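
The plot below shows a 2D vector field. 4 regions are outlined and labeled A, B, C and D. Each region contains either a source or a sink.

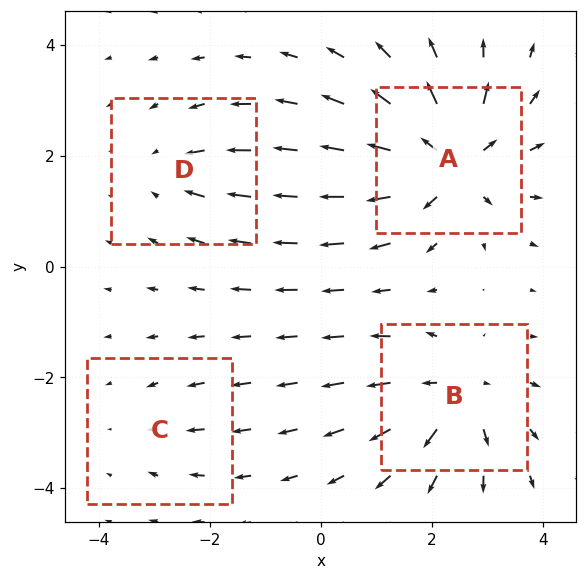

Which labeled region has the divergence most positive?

Divergence at each region's feature centre — A: about +8, B: about +5, C: about -2, D: about -3. Region A is most positive.

A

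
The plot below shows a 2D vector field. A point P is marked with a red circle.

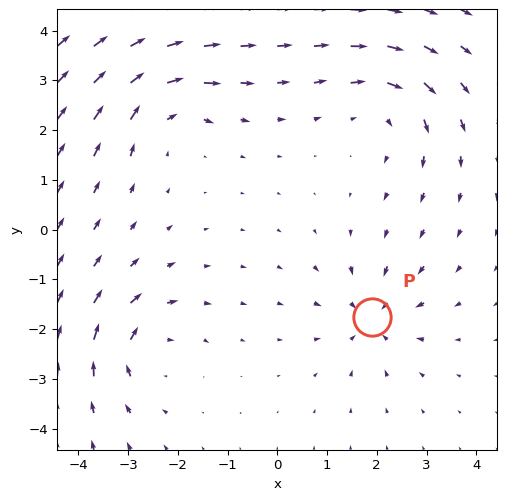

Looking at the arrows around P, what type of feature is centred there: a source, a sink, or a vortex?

At P (1.9, -1.8) the arrows converge inward. Divergence about -4, curl ≈0 — negative divergence with near-zero curl is a sink.

sink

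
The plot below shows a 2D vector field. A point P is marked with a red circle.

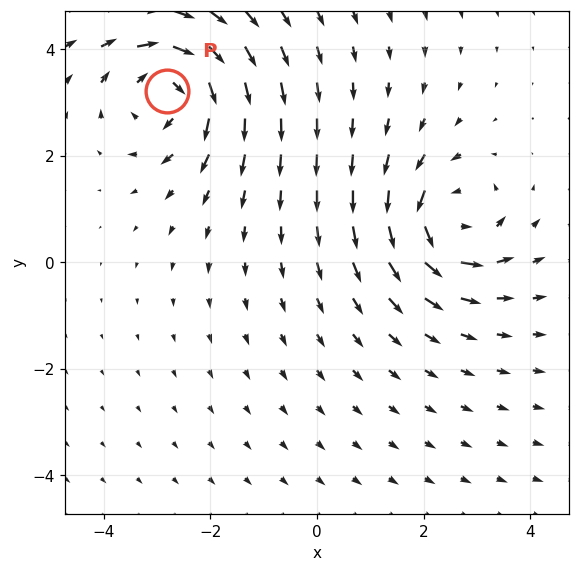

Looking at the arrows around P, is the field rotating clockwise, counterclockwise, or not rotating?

clockwise

Near P at (-2.8, 3.2) the arrows circulate clockwise. The curl (z-component) there is about -5; negative curl means clockwise rotation.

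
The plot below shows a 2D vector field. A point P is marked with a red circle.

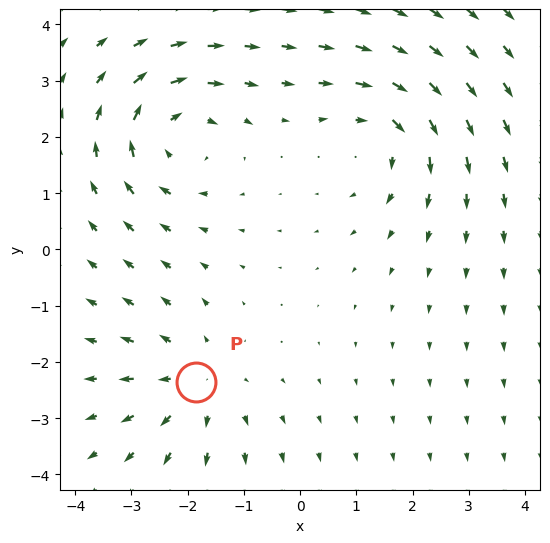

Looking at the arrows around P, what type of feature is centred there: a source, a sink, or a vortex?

At P (-1.8, -2.4) the arrows spread outward. Divergence about +3, curl ≈0 — positive divergence with near-zero curl is a source.

source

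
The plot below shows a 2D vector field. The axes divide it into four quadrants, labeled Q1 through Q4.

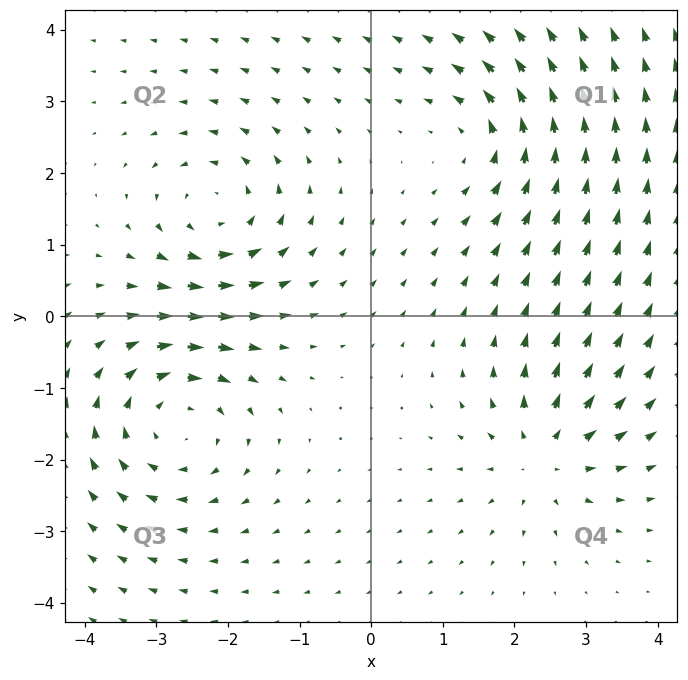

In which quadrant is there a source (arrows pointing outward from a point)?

Q4

The source sits at approximately (2.4, -1.9), which lies in quadrant Q4. The divergence there is about +4, positive as expected for a source.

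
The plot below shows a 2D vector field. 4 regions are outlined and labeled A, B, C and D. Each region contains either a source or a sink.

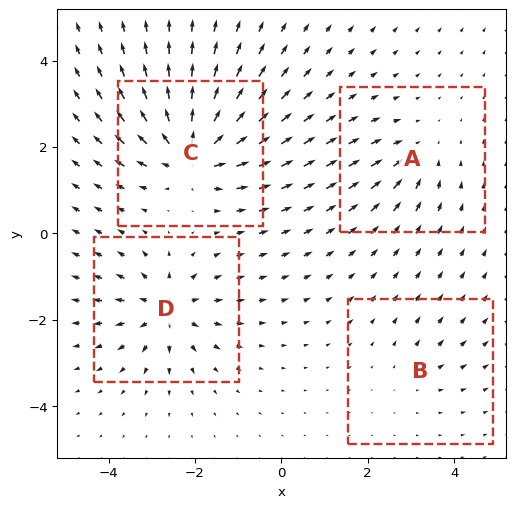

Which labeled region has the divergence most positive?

C

Divergence at each region's feature centre — A: about -4, B: about +2, C: about +9, D: about +7. Region C is most positive.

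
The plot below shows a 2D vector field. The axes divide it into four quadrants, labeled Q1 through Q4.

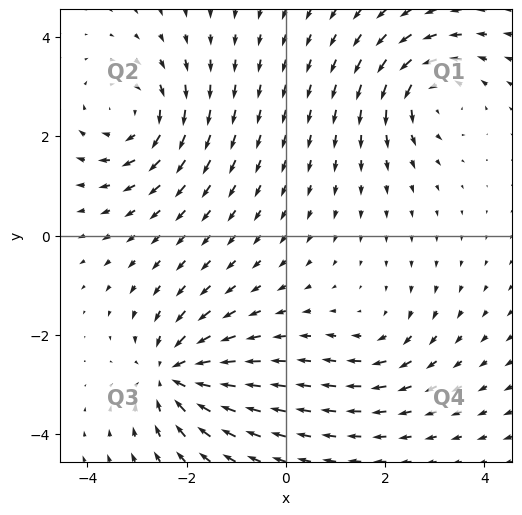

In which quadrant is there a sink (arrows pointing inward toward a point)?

The sink sits at approximately (-2.3, -2.8), which lies in quadrant Q3. The divergence there is about -6, negative as expected for a sink.

Q3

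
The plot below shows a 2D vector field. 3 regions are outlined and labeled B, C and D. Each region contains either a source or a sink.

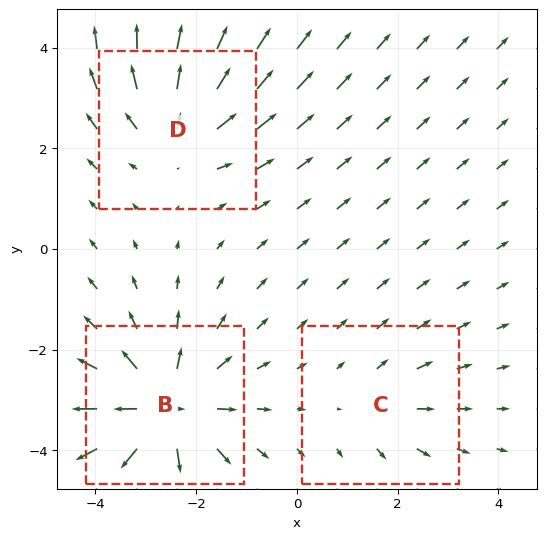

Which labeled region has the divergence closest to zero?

C

Divergence at each region's feature centre — B: about +5, C: about +2, D: about +4. Region C is closest to zero.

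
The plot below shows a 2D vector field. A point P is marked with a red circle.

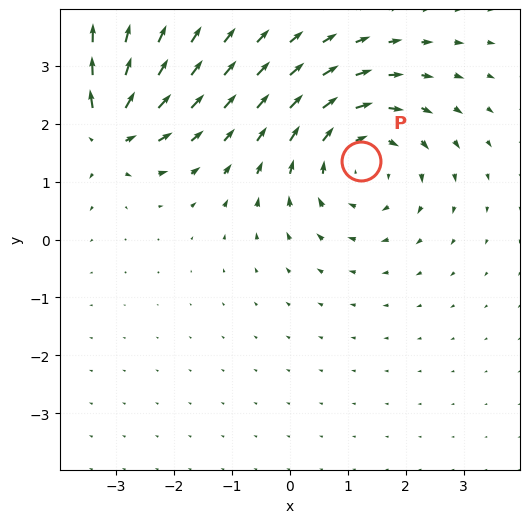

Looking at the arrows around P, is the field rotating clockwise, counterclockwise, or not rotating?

Near P at (1.2, 1.4) the arrows circulate clockwise. The curl (z-component) there is about -3; negative curl means clockwise rotation.

clockwise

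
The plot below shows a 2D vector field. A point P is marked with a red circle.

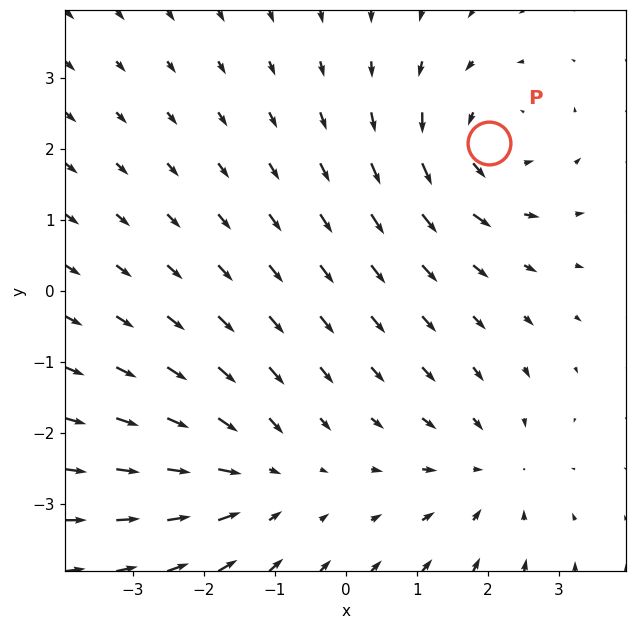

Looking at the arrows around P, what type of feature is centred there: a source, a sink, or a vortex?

At P (2.0, 2.1) the arrows circulate counterclockwise. Divergence ≈0, curl about +5 — near-zero divergence with nonzero curl is a vortex.

vortex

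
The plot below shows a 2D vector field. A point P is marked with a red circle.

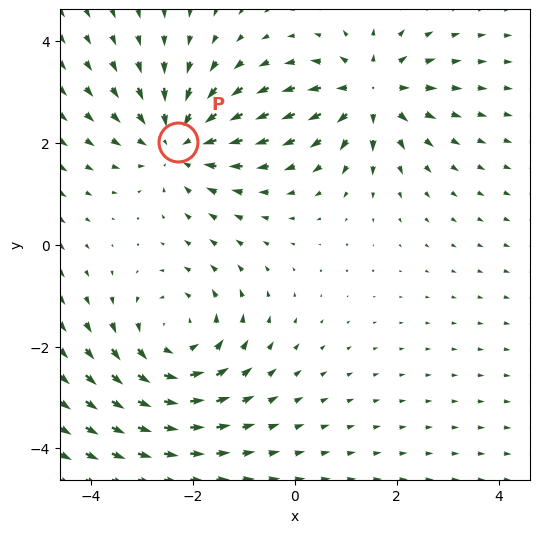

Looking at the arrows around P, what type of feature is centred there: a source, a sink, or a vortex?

At P (-2.3, 2.0) the arrows converge inward. Divergence about -3, curl ≈0 — negative divergence with near-zero curl is a sink.

sink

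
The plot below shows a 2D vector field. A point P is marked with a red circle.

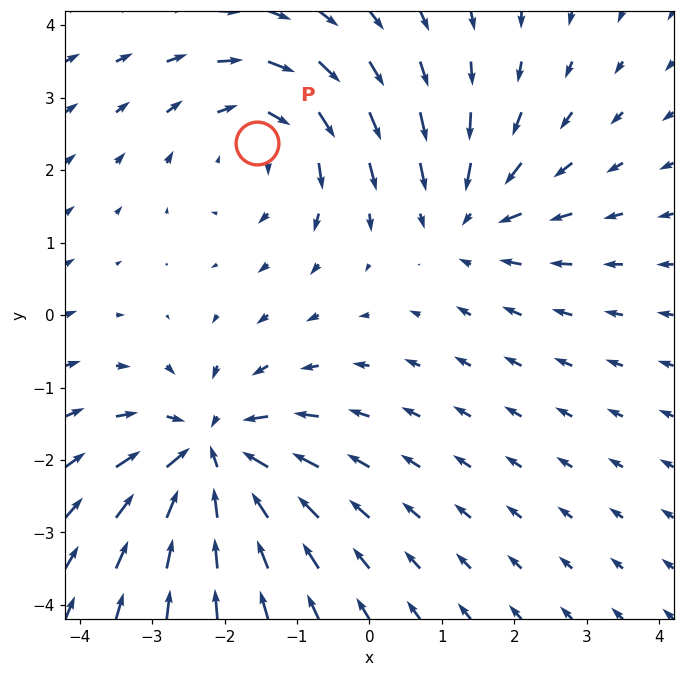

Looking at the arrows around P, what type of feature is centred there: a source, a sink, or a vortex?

vortex

At P (-1.5, 2.4) the arrows circulate clockwise. Divergence ≈0, curl about -3 — near-zero divergence with nonzero curl is a vortex.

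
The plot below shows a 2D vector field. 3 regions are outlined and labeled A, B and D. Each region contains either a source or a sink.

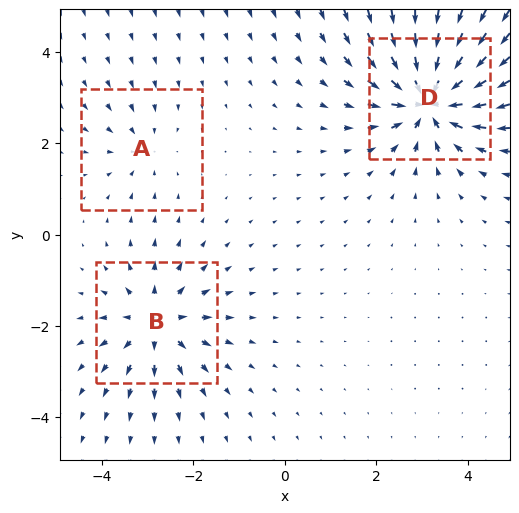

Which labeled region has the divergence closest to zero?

Divergence at each region's feature centre — A: about -2, B: about +4, D: about -6. Region A is closest to zero.

A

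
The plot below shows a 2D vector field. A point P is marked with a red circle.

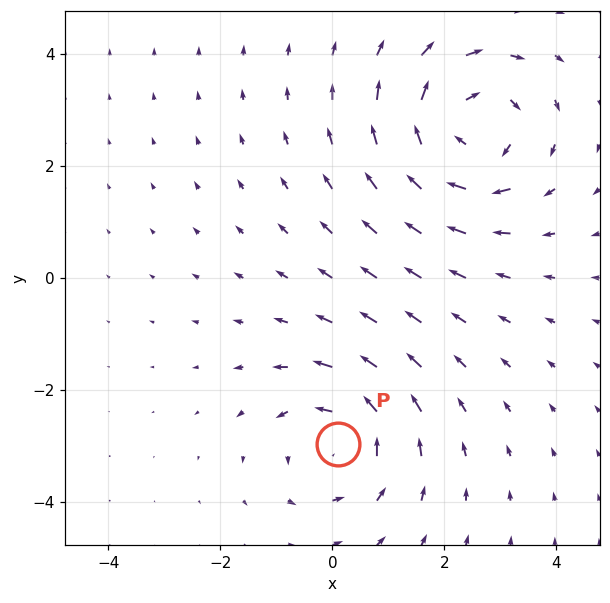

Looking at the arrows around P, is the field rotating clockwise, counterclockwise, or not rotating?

Near P at (0.1, -3.0) the arrows circulate counterclockwise. The curl (z-component) there is about +4; positive curl means counterclockwise rotation.

counterclockwise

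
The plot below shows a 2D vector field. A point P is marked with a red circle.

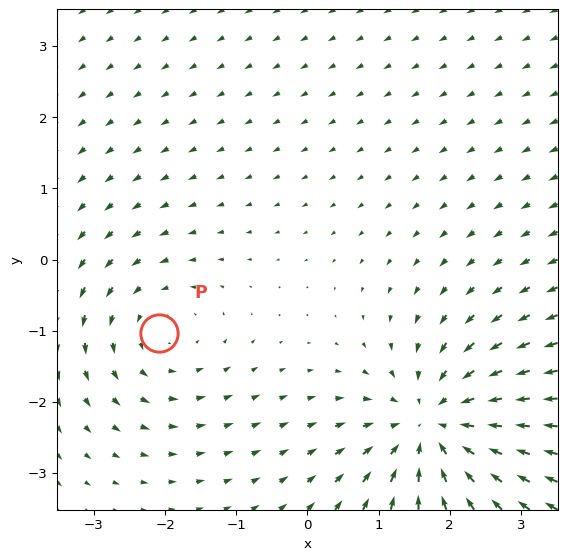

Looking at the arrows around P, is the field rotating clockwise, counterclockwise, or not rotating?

counterclockwise

Near P at (-2.1, -1.0) the arrows circulate counterclockwise. The curl (z-component) there is about +3; positive curl means counterclockwise rotation.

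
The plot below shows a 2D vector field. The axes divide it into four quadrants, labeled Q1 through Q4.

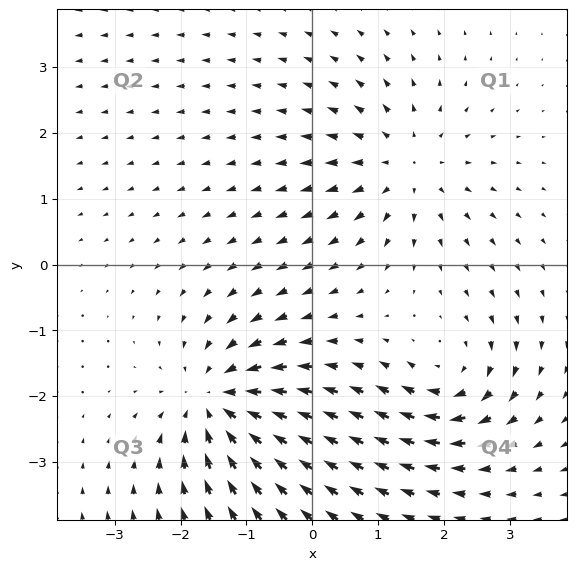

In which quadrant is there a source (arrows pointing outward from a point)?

Q1

The source sits at approximately (1.4, 1.5), which lies in quadrant Q1. The divergence there is about +4, positive as expected for a source.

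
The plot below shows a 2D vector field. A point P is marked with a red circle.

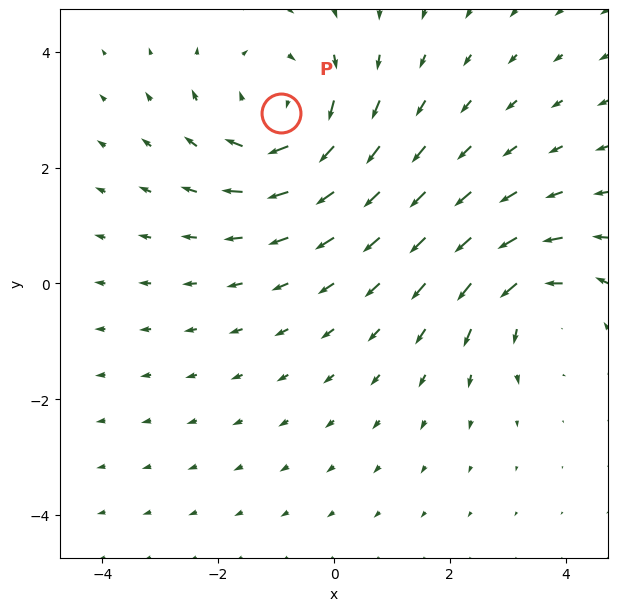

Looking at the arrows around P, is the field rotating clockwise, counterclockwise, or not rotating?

Near P at (-0.9, 2.9) the arrows circulate clockwise. The curl (z-component) there is about -3; negative curl means clockwise rotation.

clockwise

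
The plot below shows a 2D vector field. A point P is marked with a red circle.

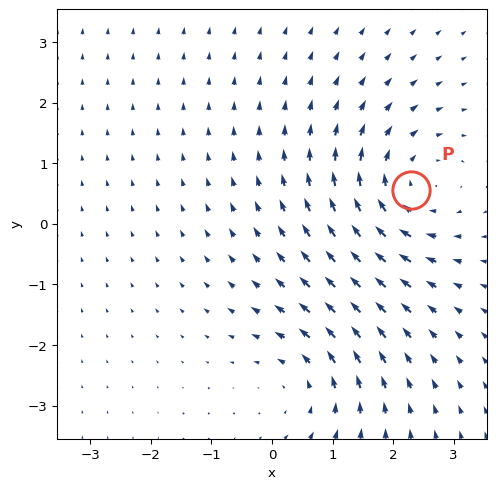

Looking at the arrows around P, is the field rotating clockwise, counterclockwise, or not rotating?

clockwise

Near P at (2.3, 0.6) the arrows circulate clockwise. The curl (z-component) there is about -4; negative curl means clockwise rotation.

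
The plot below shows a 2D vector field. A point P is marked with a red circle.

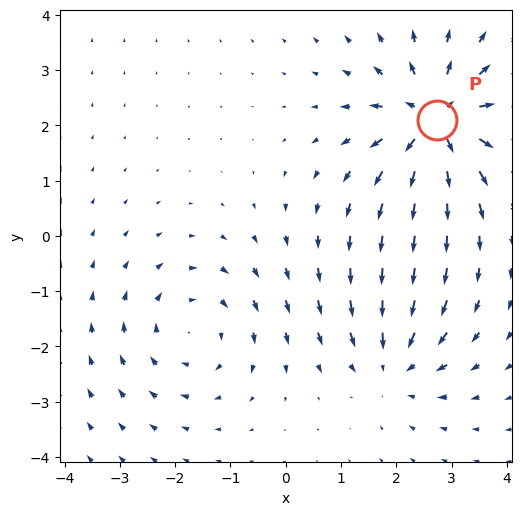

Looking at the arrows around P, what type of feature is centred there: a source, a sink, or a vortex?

At P (2.7, 2.1) the arrows spread outward. Divergence about +6, curl ≈0 — positive divergence with near-zero curl is a source.

source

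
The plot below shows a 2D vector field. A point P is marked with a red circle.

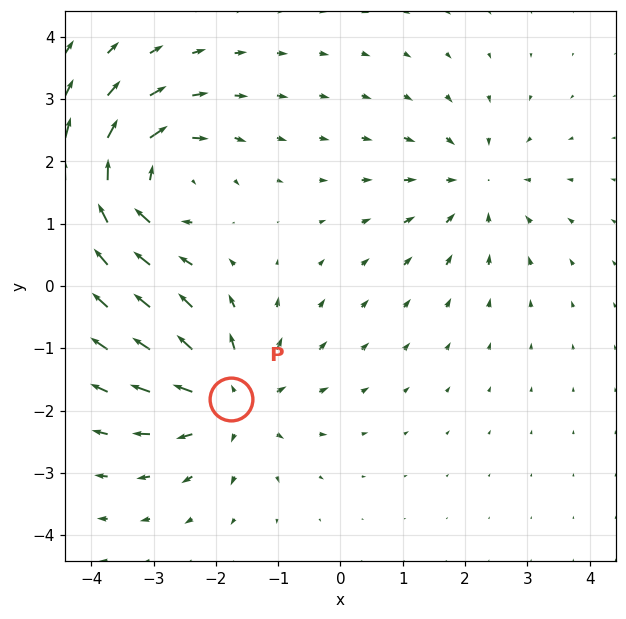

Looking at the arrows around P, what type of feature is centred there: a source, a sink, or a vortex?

source

At P (-1.8, -1.8) the arrows spread outward. Divergence about +5, curl ≈0 — positive divergence with near-zero curl is a source.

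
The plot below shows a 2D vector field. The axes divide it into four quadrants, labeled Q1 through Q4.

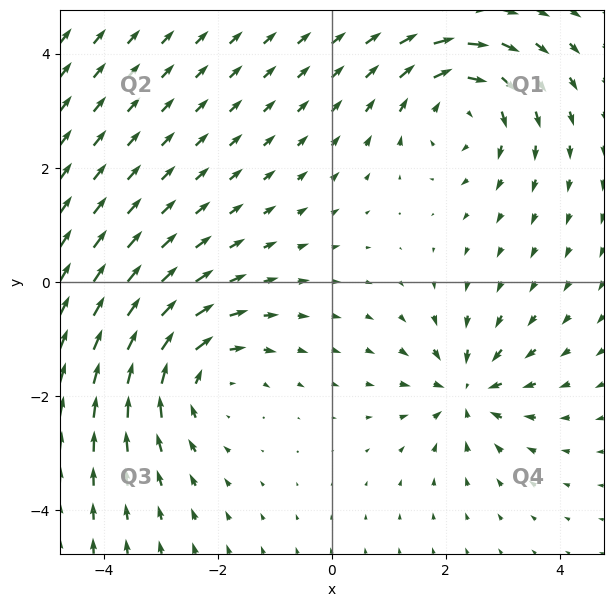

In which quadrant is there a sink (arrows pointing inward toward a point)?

Q4

The sink sits at approximately (2.4, -1.9), which lies in quadrant Q4. The divergence there is about -5, negative as expected for a sink.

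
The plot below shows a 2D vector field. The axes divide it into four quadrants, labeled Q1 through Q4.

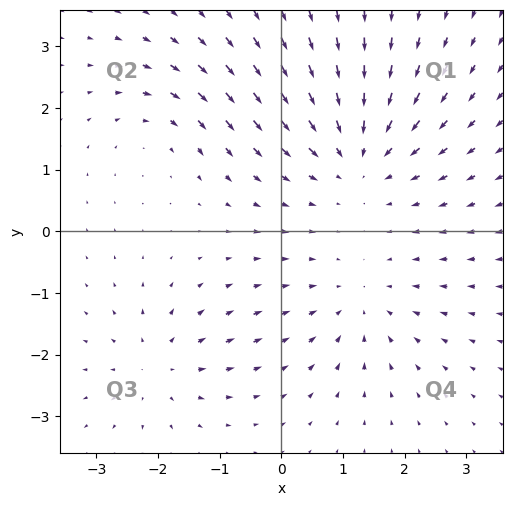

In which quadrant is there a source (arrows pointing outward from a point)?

Q3

The source sits at approximately (-2.0, -2.2), which lies in quadrant Q3. The divergence there is about +4, positive as expected for a source.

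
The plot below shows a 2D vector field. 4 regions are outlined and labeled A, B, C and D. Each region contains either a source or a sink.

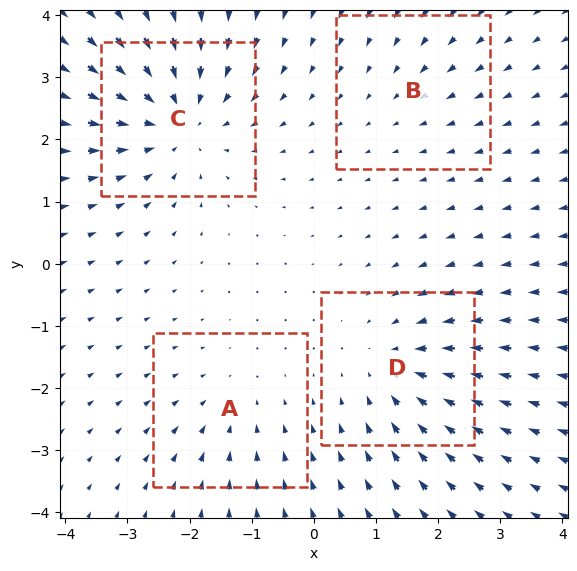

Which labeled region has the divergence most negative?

Divergence at each region's feature centre — A: about -3, B: about -2, C: about -6, D: about -4. Region C is most negative.

C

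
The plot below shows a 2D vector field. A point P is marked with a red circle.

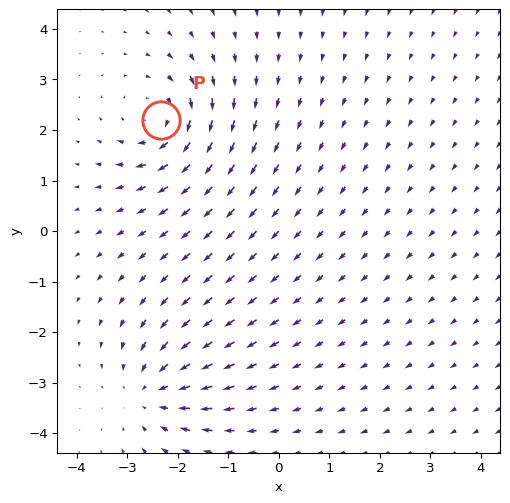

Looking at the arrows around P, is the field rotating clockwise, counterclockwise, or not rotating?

Near P at (-2.3, 2.2) the arrows circulate clockwise. The curl (z-component) there is about -4; negative curl means clockwise rotation.

clockwise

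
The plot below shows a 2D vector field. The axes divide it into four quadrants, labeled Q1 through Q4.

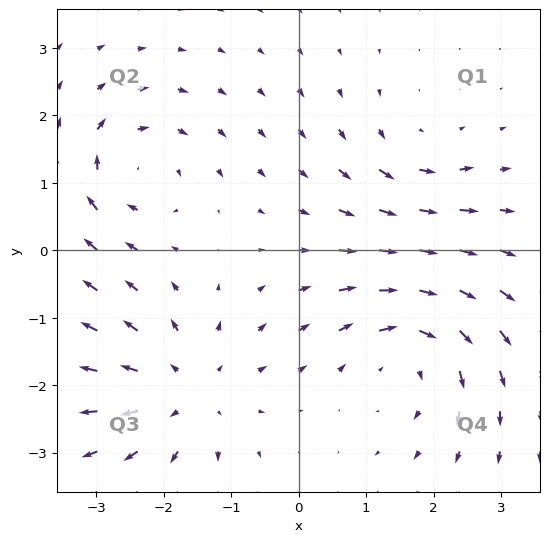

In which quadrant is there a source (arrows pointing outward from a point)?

Q3

The source sits at approximately (-1.7, -2.1), which lies in quadrant Q3. The divergence there is about +4, positive as expected for a source.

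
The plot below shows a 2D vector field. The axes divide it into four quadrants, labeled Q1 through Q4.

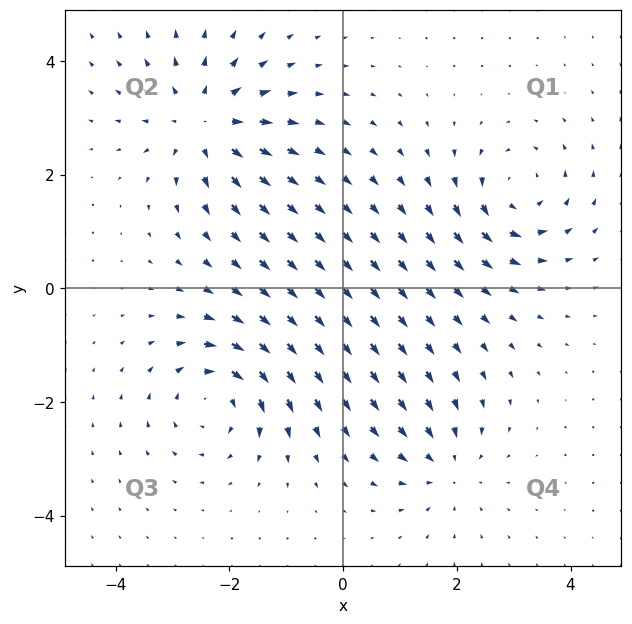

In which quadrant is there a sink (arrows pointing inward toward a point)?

Q4

The sink sits at approximately (1.8, -3.1), which lies in quadrant Q4. The divergence there is about -3, negative as expected for a sink.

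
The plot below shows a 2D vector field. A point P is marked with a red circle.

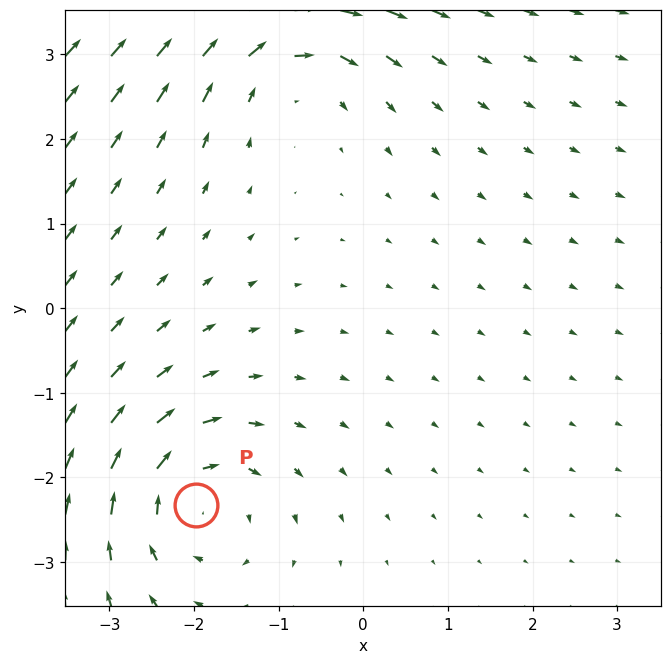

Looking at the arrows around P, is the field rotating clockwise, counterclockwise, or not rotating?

Near P at (-2.0, -2.3) the arrows circulate clockwise. The curl (z-component) there is about -4; negative curl means clockwise rotation.

clockwise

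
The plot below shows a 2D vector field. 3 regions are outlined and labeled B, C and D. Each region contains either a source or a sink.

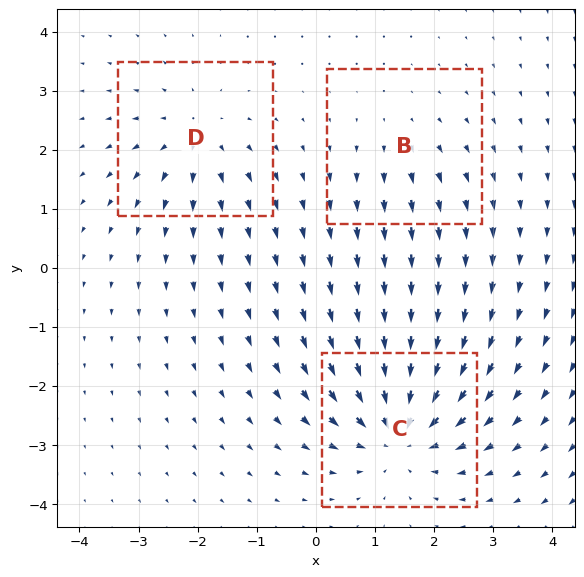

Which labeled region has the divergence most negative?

C

Divergence at each region's feature centre — B: about +2, C: about -5, D: about +4. Region C is most negative.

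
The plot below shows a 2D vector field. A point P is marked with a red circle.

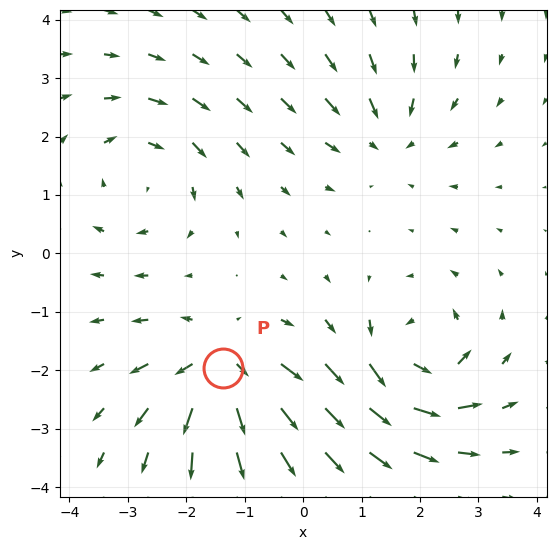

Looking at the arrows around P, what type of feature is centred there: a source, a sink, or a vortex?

source

At P (-1.4, -2.0) the arrows spread outward. Divergence about +6, curl ≈0 — positive divergence with near-zero curl is a source.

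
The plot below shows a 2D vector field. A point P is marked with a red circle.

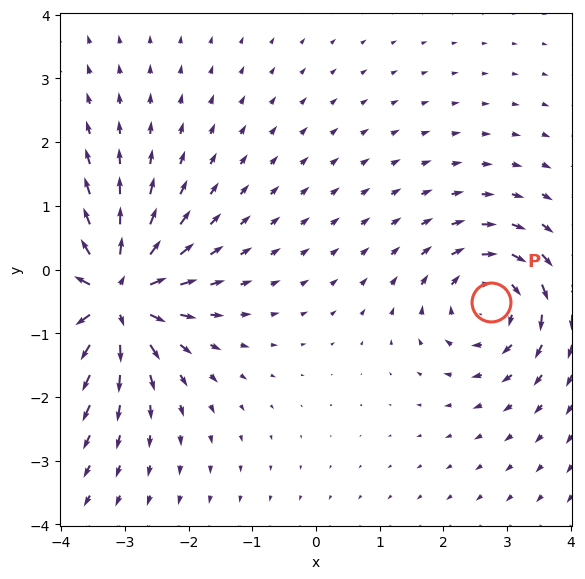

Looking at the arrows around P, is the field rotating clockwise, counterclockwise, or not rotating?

Near P at (2.8, -0.5) the arrows circulate clockwise. The curl (z-component) there is about -4; negative curl means clockwise rotation.

clockwise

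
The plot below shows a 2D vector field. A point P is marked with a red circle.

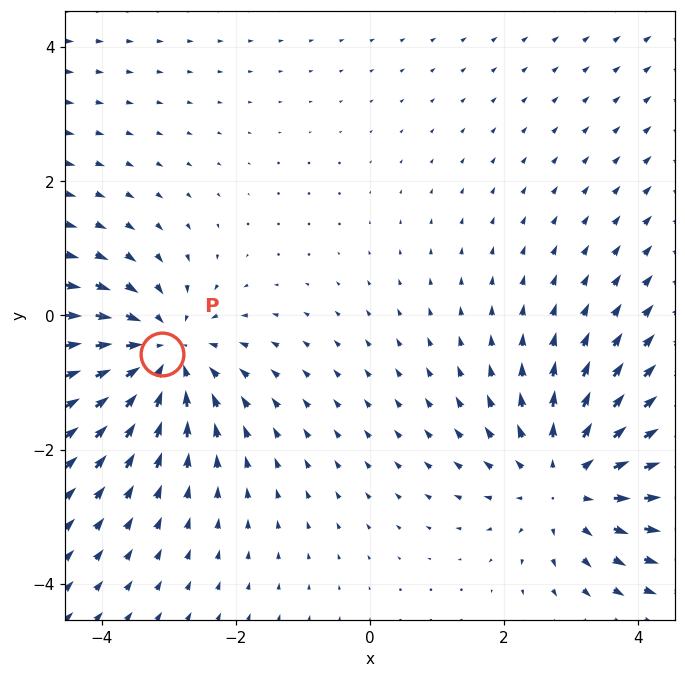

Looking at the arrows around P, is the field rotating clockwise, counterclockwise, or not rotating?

Near P at (-3.1, -0.6) the arrows show no circulation. The curl there is ≈0.

not rotating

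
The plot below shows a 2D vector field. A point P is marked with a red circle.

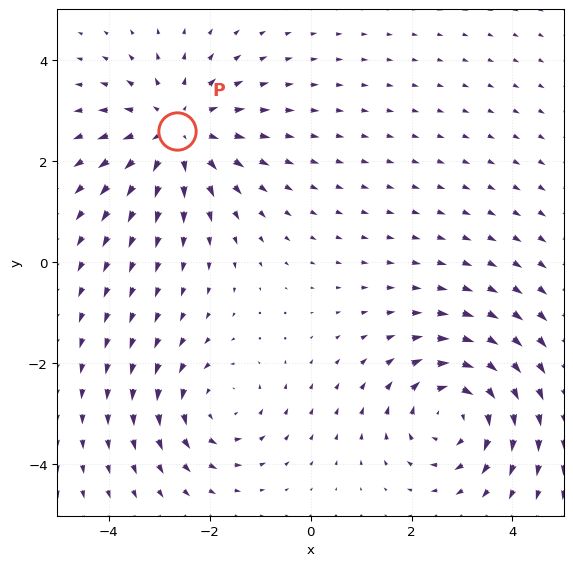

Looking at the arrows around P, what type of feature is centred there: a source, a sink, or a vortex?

source

At P (-2.7, 2.6) the arrows spread outward. Divergence about +4, curl ≈0 — positive divergence with near-zero curl is a source.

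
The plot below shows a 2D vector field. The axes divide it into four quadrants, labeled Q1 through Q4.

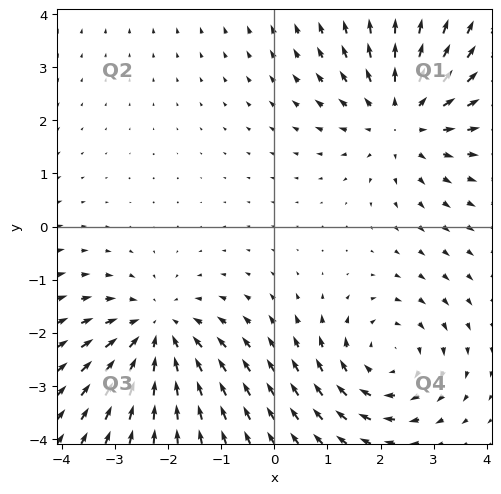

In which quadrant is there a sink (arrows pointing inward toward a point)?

Q3

The sink sits at approximately (-2.2, -2.0), which lies in quadrant Q3. The divergence there is about -4, negative as expected for a sink.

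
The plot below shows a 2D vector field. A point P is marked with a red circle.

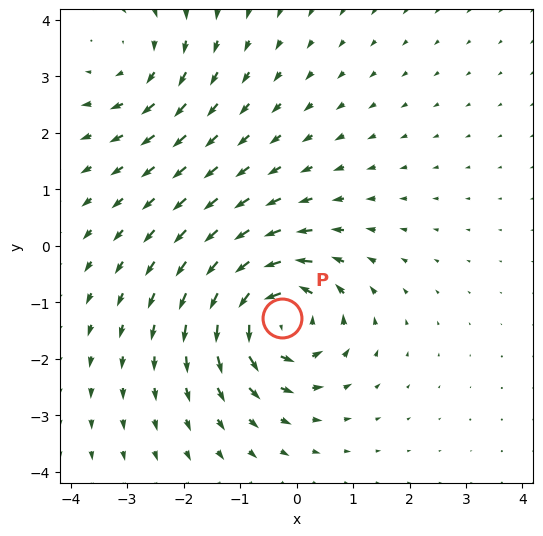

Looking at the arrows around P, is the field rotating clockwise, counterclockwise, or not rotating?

Near P at (-0.3, -1.3) the arrows circulate counterclockwise. The curl (z-component) there is about +6; positive curl means counterclockwise rotation.

counterclockwise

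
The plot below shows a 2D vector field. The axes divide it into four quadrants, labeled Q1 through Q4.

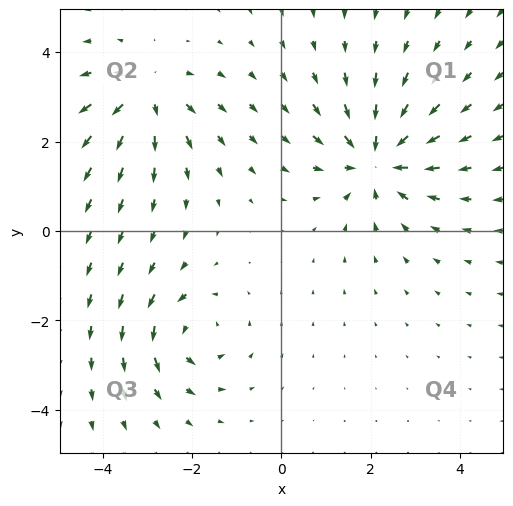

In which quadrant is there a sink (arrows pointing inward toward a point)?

The sink sits at approximately (2.2, 1.6), which lies in quadrant Q1. The divergence there is about -4, negative as expected for a sink.

Q1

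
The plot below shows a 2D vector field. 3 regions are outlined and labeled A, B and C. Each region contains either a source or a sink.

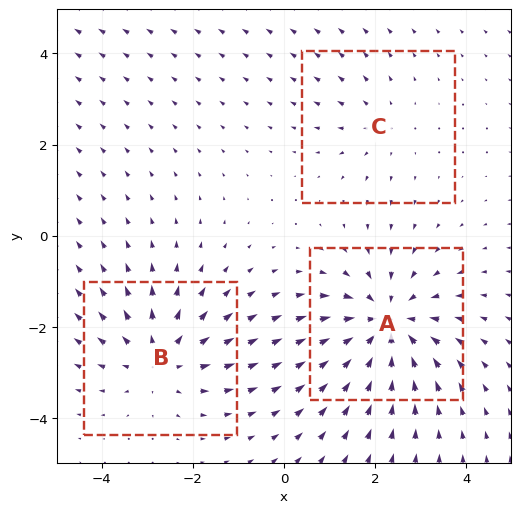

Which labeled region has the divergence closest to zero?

Divergence at each region's feature centre — A: about -4, B: about +3, C: about +2. Region C is closest to zero.

C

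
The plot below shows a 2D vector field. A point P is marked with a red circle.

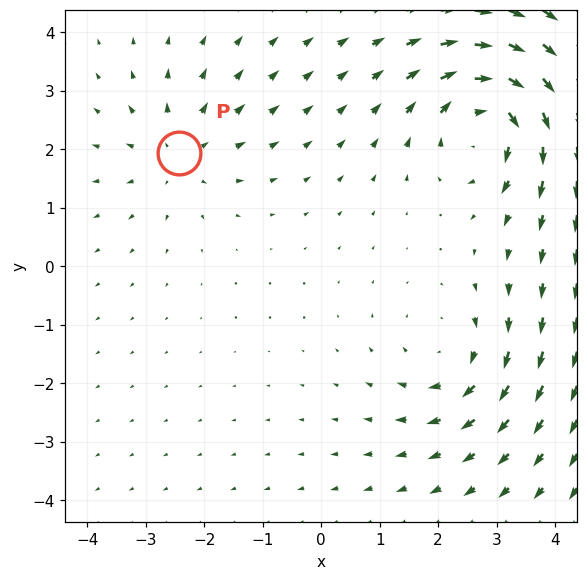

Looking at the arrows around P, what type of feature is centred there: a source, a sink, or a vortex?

source

At P (-2.4, 1.9) the arrows spread outward. Divergence about +3, curl ≈0 — positive divergence with near-zero curl is a source.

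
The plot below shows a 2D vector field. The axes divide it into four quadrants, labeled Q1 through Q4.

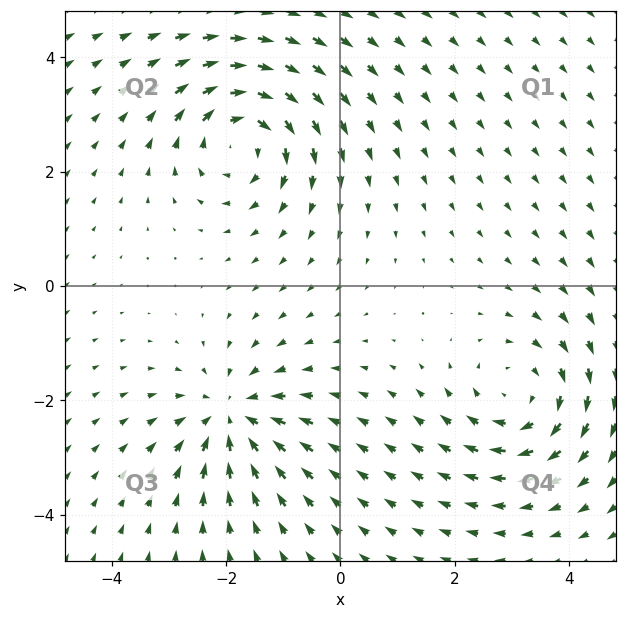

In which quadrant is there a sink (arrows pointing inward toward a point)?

Q3

The sink sits at approximately (-1.9, -2.3), which lies in quadrant Q3. The divergence there is about -5, negative as expected for a sink.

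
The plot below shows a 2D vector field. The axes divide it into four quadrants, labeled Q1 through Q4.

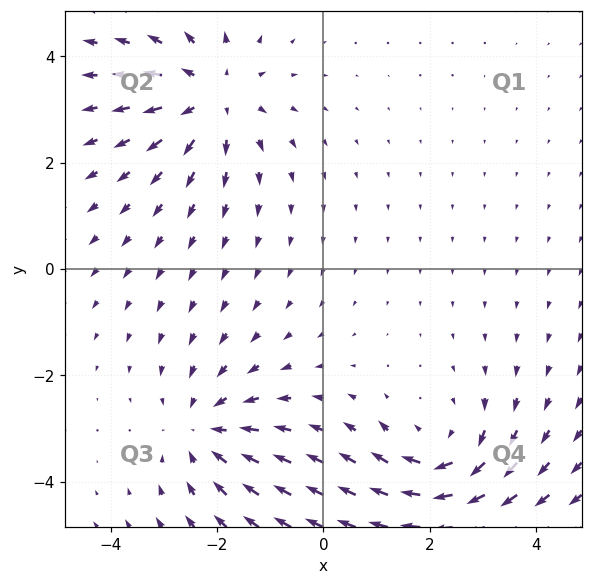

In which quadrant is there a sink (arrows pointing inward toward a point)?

The sink sits at approximately (-2.2, -3.0), which lies in quadrant Q3. The divergence there is about -3, negative as expected for a sink.

Q3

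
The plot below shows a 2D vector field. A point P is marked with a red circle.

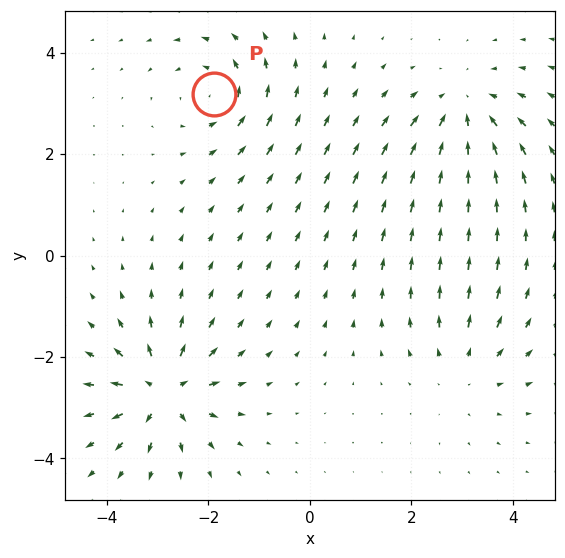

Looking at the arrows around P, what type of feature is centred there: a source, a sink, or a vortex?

At P (-1.9, 3.2) the arrows circulate counterclockwise. Divergence ≈0, curl about +4 — near-zero divergence with nonzero curl is a vortex.

vortex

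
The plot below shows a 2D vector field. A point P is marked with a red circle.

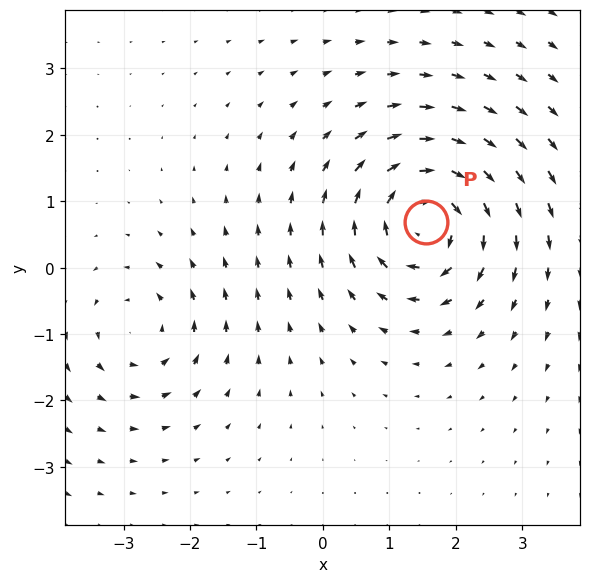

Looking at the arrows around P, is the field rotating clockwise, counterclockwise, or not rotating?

Near P at (1.6, 0.7) the arrows circulate clockwise. The curl (z-component) there is about -6; negative curl means clockwise rotation.

clockwise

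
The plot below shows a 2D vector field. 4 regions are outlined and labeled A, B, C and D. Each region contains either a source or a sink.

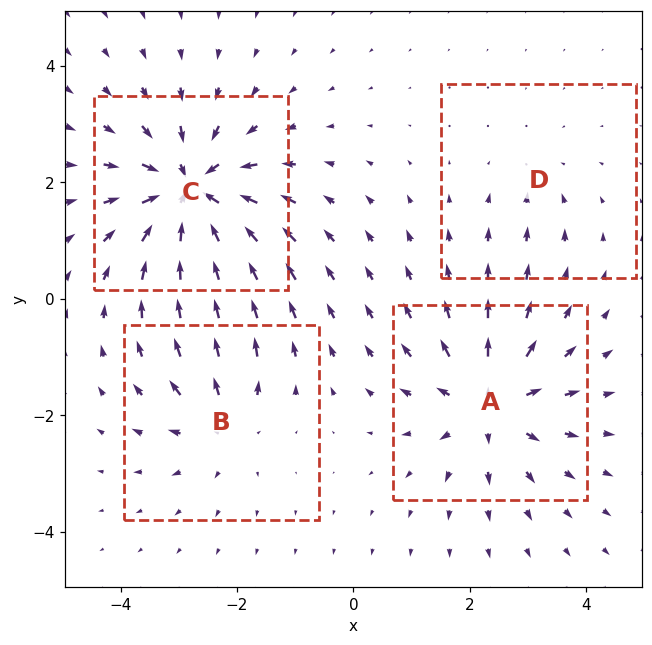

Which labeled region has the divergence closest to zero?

D

Divergence at each region's feature centre — A: about +6, B: about +4, C: about -7, D: about -2. Region D is closest to zero.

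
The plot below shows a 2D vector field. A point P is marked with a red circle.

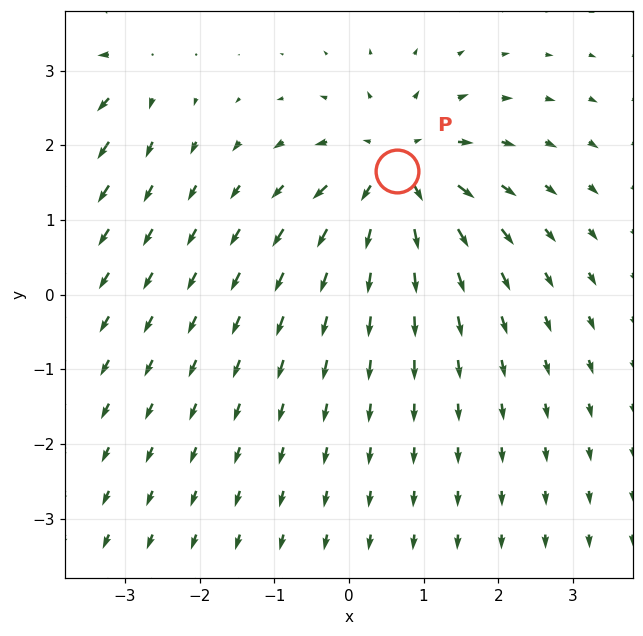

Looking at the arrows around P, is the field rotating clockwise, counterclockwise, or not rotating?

Near P at (0.6, 1.7) the arrows show no circulation. The curl there is ≈0.

not rotating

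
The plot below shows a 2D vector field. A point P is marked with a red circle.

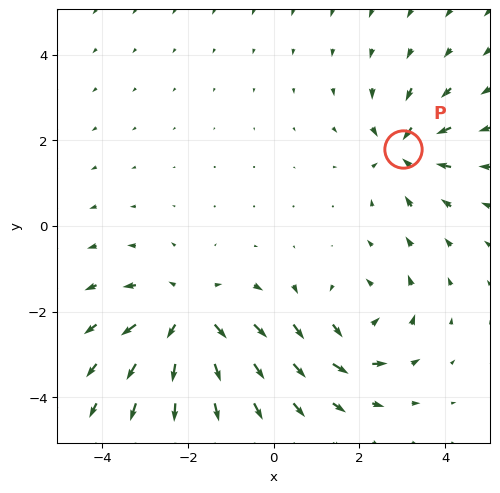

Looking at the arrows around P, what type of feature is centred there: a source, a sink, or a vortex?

sink

At P (3.0, 1.8) the arrows converge inward. Divergence about -4, curl ≈0 — negative divergence with near-zero curl is a sink.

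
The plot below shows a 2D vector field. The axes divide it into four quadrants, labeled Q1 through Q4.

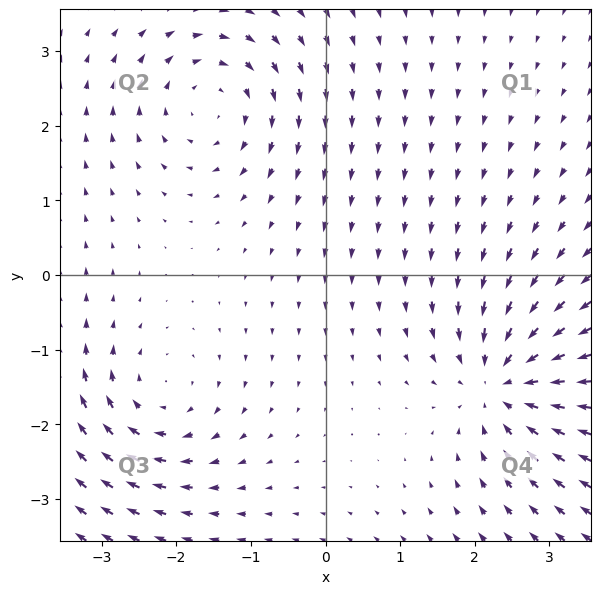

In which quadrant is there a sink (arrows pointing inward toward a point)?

Q4

The sink sits at approximately (2.4, -1.5), which lies in quadrant Q4. The divergence there is about -6, negative as expected for a sink.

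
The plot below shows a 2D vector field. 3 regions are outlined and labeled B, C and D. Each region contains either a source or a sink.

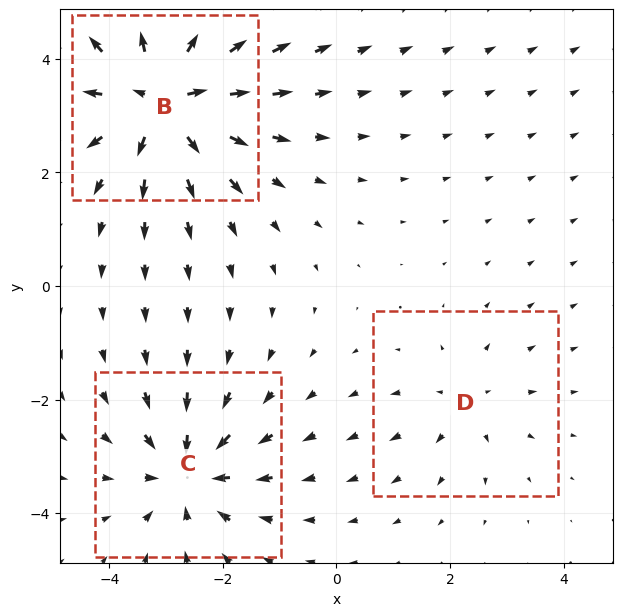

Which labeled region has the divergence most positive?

B

Divergence at each region's feature centre — B: about +5, C: about -4, D: about +2. Region B is most positive.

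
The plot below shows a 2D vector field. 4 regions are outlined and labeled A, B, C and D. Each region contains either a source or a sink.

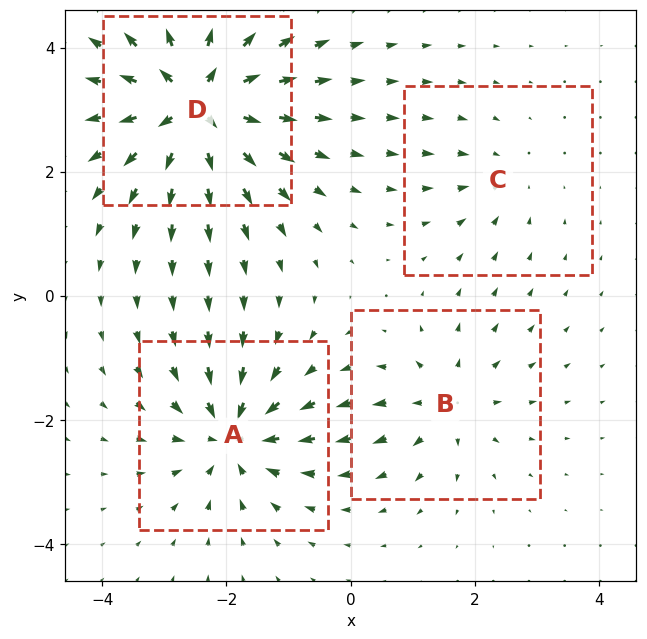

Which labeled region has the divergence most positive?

Divergence at each region's feature centre — A: about -6, B: about +4, C: about -2, D: about +8. Region D is most positive.

D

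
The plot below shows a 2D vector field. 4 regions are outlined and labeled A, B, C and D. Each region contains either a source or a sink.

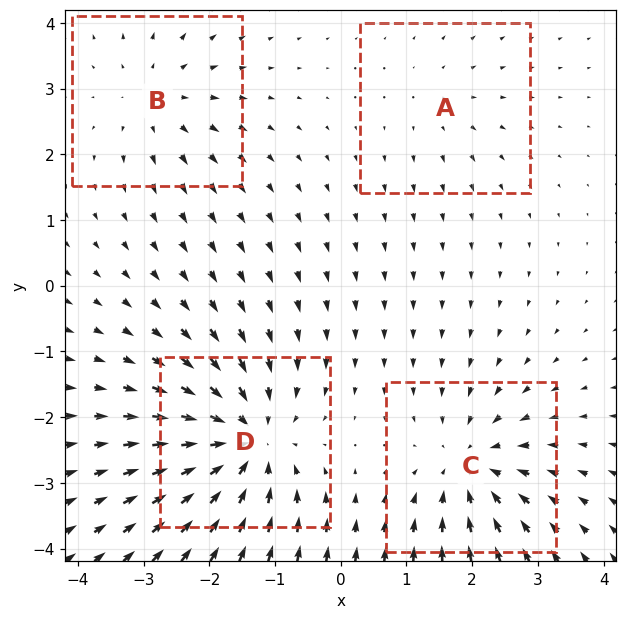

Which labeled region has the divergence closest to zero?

Divergence at each region's feature centre — A: about +2, B: about +4, C: about -5, D: about -7. Region A is closest to zero.

A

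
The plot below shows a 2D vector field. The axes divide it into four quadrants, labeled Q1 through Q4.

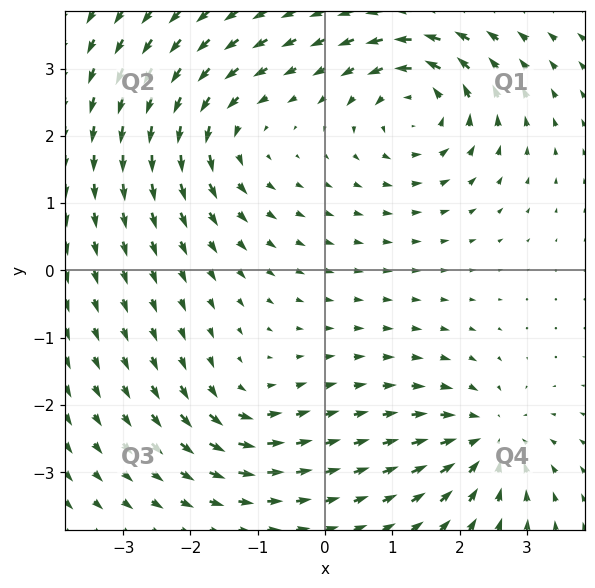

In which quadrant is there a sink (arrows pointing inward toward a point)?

Q4

The sink sits at approximately (2.4, -2.5), which lies in quadrant Q4. The divergence there is about -5, negative as expected for a sink.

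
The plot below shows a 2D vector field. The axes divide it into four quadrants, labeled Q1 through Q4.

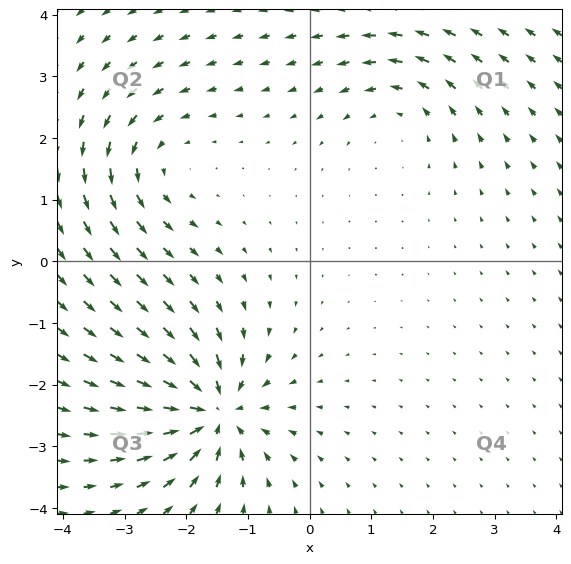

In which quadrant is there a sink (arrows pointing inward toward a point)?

Q3

The sink sits at approximately (-1.6, -2.4), which lies in quadrant Q3. The divergence there is about -6, negative as expected for a sink.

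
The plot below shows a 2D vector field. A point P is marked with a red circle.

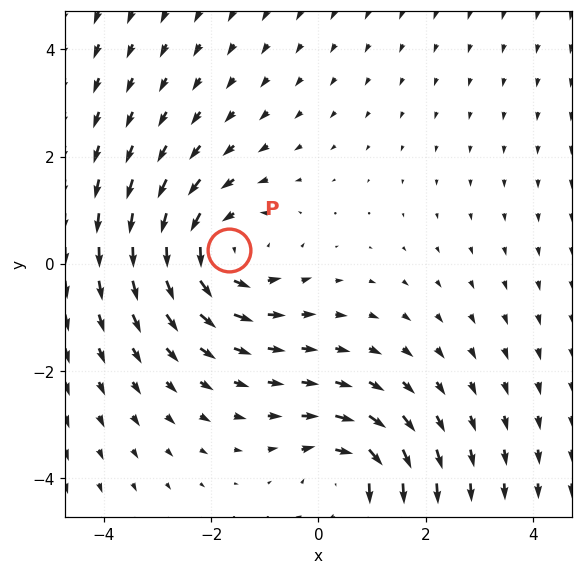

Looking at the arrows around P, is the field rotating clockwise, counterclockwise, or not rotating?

Near P at (-1.7, 0.3) the arrows circulate counterclockwise. The curl (z-component) there is about +3; positive curl means counterclockwise rotation.

counterclockwise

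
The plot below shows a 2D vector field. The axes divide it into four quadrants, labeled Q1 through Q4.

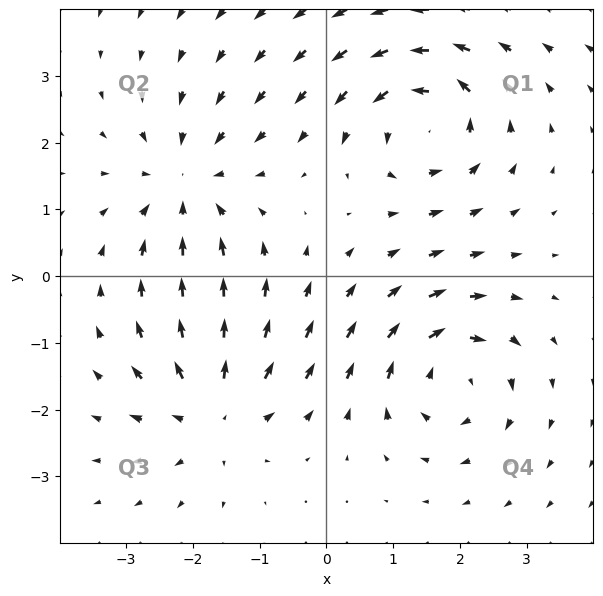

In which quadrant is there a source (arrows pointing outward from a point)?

The source sits at approximately (-1.7, -2.0), which lies in quadrant Q3. The divergence there is about +5, positive as expected for a source.

Q3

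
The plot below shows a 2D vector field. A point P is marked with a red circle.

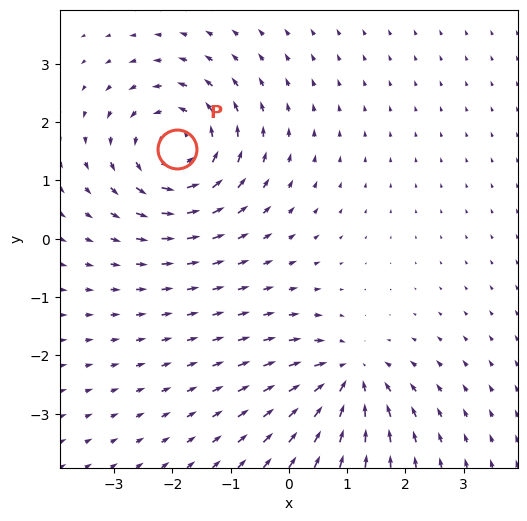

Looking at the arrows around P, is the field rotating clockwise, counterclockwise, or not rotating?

Near P at (-1.9, 1.5) the arrows circulate counterclockwise. The curl (z-component) there is about +4; positive curl means counterclockwise rotation.

counterclockwise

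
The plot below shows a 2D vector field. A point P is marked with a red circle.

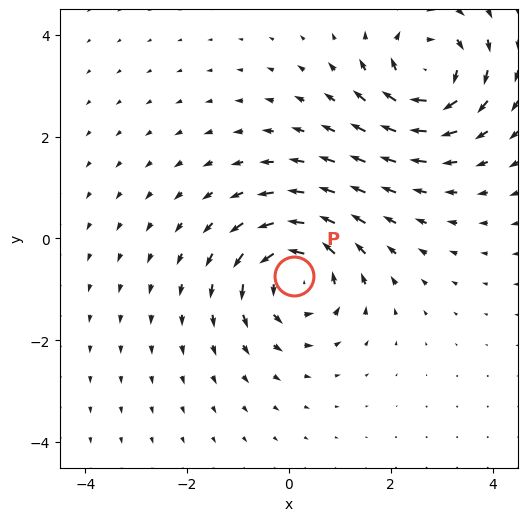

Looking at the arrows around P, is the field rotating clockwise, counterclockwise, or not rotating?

counterclockwise

Near P at (0.1, -0.7) the arrows circulate counterclockwise. The curl (z-component) there is about +4; positive curl means counterclockwise rotation.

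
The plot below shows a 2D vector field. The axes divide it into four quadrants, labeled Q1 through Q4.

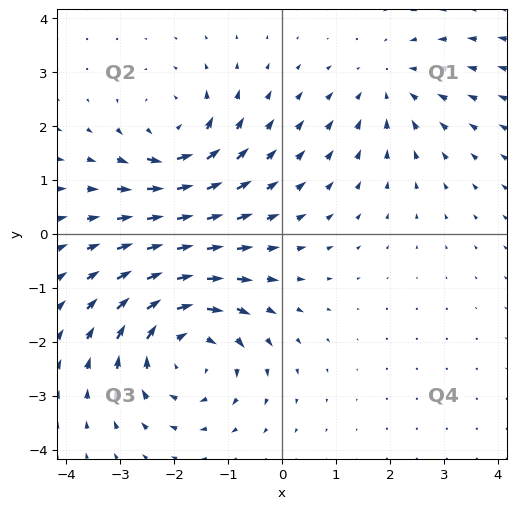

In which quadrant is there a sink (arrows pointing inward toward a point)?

Q1

The sink sits at approximately (2.0, 2.8), which lies in quadrant Q1. The divergence there is about -2, negative as expected for a sink.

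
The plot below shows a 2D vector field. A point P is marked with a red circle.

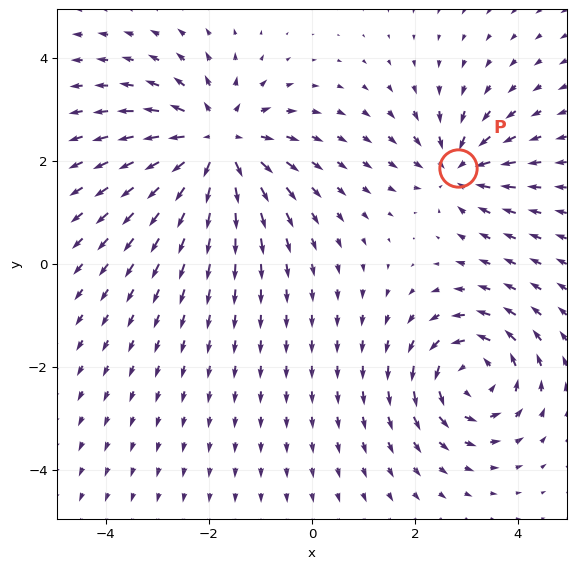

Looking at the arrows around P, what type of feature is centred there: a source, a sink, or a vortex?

At P (2.8, 1.9) the arrows converge inward. Divergence about -4, curl ≈0 — negative divergence with near-zero curl is a sink.

sink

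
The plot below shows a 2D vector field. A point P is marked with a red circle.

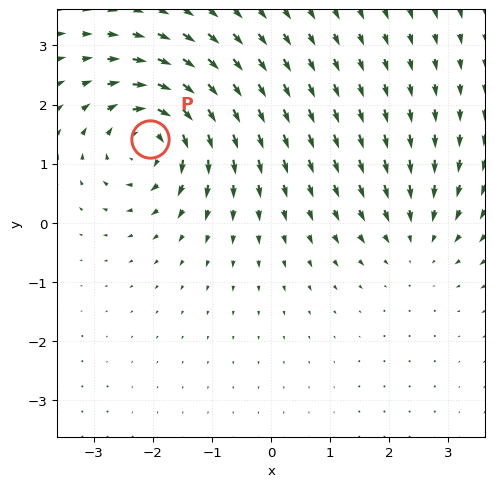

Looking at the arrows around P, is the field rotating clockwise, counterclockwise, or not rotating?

Near P at (-2.0, 1.4) the arrows circulate clockwise. The curl (z-component) there is about -5; negative curl means clockwise rotation.

clockwise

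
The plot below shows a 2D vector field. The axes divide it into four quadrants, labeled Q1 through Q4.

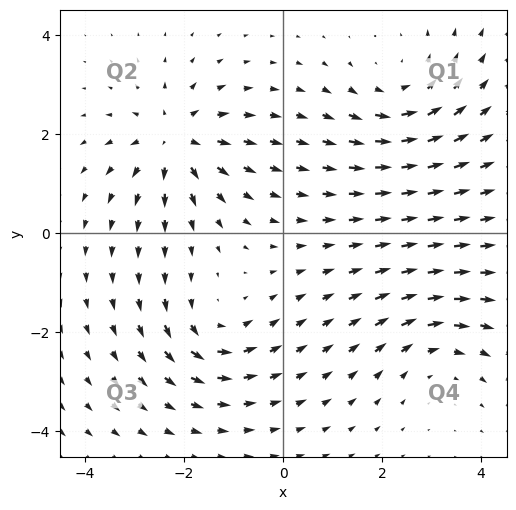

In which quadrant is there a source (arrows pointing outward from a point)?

The source sits at approximately (-2.2, 1.9), which lies in quadrant Q2. The divergence there is about +4, positive as expected for a source.

Q2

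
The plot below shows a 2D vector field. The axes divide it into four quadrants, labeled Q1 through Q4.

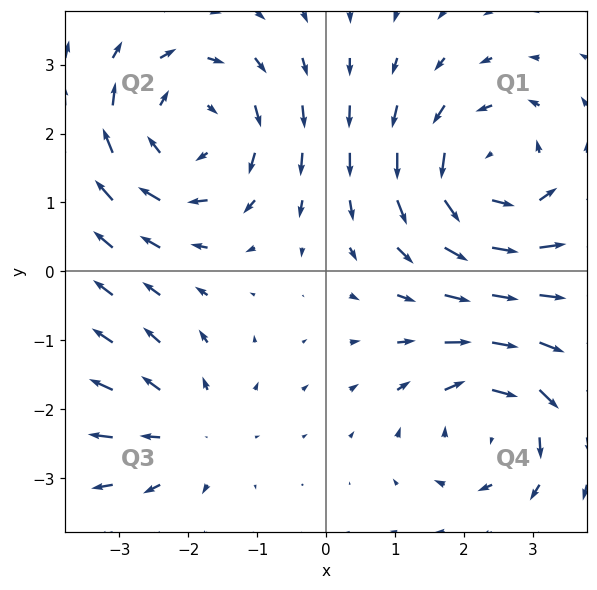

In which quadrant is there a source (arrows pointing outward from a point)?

Q3

The source sits at approximately (-2.0, -2.3), which lies in quadrant Q3. The divergence there is about +3, positive as expected for a source.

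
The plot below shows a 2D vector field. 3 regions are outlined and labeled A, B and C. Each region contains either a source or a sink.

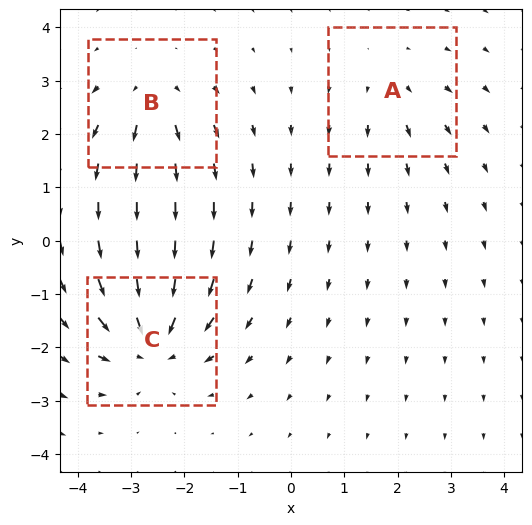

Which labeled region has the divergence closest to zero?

A

Divergence at each region's feature centre — A: about +2, B: about +3, C: about -5. Region A is closest to zero.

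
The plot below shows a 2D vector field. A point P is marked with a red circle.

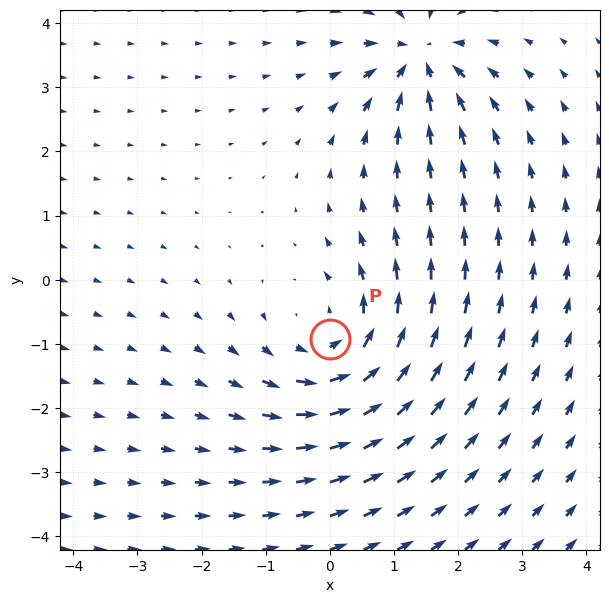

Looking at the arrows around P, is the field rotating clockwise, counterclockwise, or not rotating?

Near P at (0.0, -0.9) the arrows circulate counterclockwise. The curl (z-component) there is about +3; positive curl means counterclockwise rotation.

counterclockwise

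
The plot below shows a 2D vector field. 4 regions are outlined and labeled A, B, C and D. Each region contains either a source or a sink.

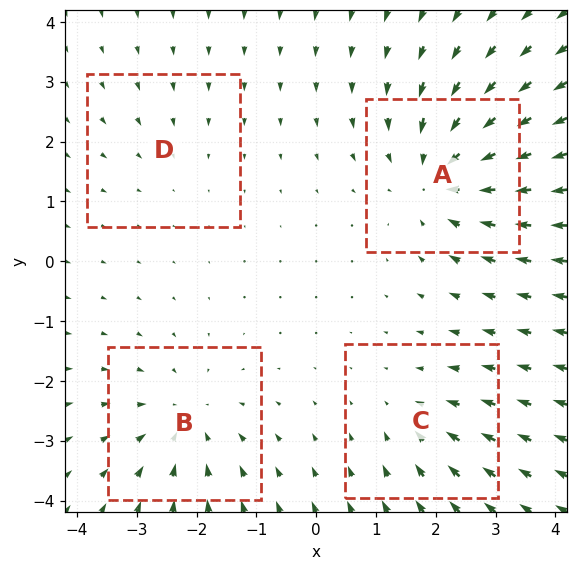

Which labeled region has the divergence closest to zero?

Divergence at each region's feature centre — A: about -6, B: about -4, C: about -3, D: about -2. Region D is closest to zero.

D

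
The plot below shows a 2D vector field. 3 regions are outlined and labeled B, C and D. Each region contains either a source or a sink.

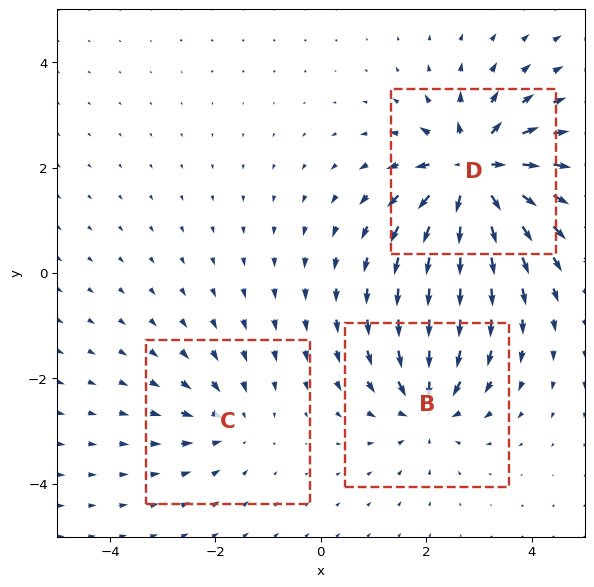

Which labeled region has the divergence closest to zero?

Divergence at each region's feature centre — B: about -4, C: about -3, D: about +6. Region C is closest to zero.

C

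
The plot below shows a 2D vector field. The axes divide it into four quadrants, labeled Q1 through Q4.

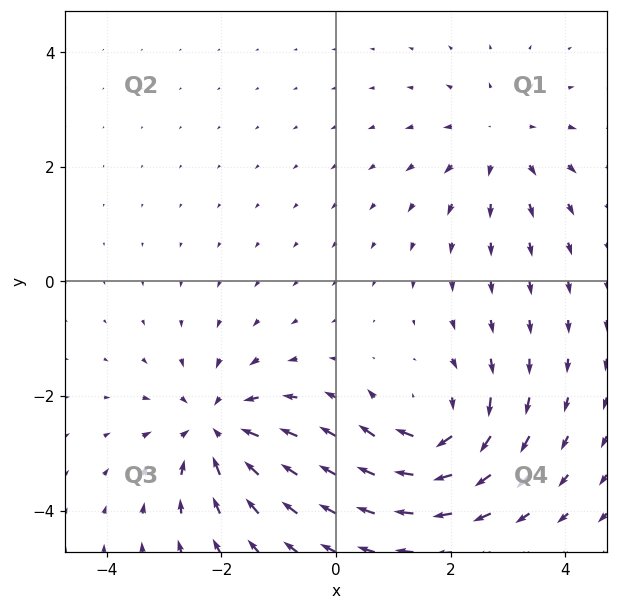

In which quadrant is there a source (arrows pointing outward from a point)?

Q1

The source sits at approximately (2.9, 2.4), which lies in quadrant Q1. The divergence there is about +3, positive as expected for a source.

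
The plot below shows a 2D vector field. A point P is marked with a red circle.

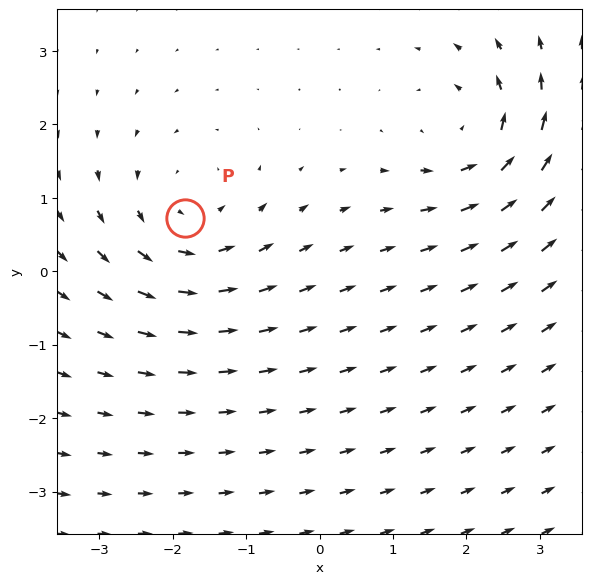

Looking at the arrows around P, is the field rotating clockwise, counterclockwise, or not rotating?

Near P at (-1.8, 0.7) the arrows circulate counterclockwise. The curl (z-component) there is about +3; positive curl means counterclockwise rotation.

counterclockwise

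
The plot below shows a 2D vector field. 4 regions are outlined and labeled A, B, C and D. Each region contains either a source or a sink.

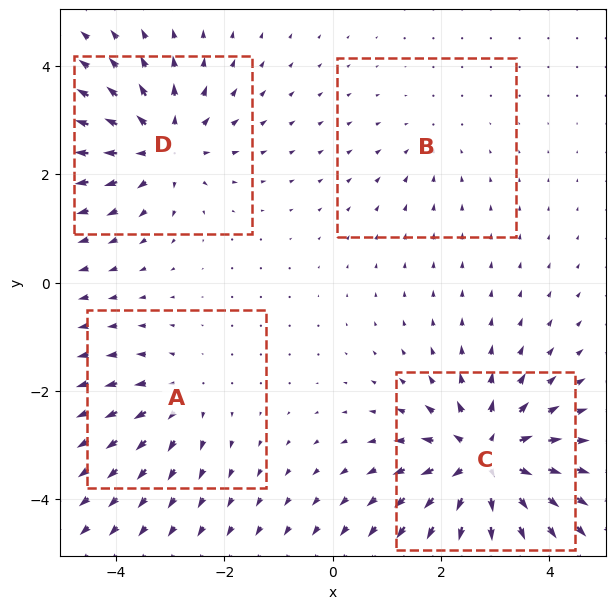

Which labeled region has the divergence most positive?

C

Divergence at each region's feature centre — A: about +4, B: about -2, C: about +8, D: about +6. Region C is most positive.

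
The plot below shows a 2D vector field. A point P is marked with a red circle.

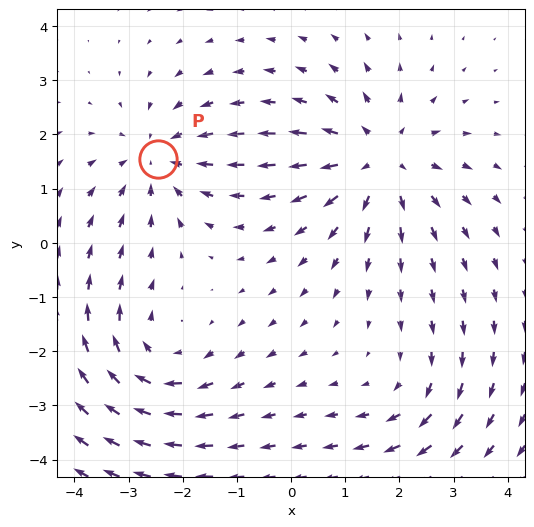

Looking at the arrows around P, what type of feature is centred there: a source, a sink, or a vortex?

At P (-2.4, 1.5) the arrows converge inward. Divergence about -3, curl ≈0 — negative divergence with near-zero curl is a sink.

sink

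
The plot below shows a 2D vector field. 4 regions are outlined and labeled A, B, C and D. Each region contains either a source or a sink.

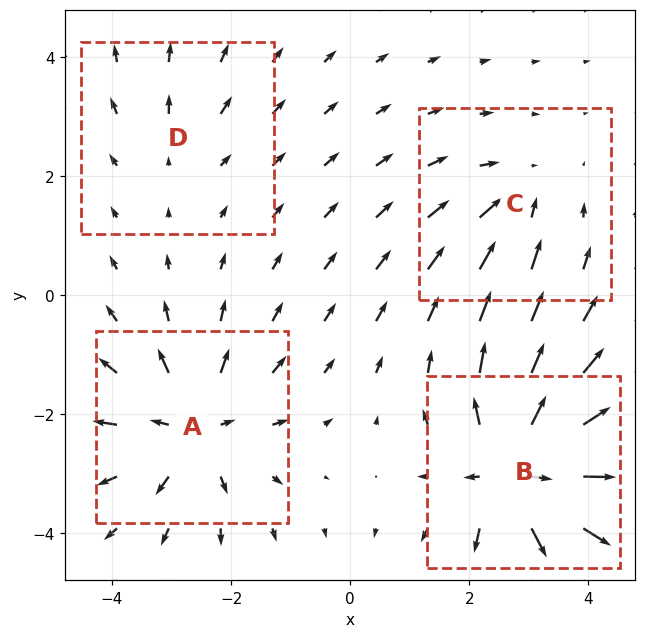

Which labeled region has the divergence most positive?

B

Divergence at each region's feature centre — A: about +6, B: about +8, C: about -3, D: about +2. Region B is most positive.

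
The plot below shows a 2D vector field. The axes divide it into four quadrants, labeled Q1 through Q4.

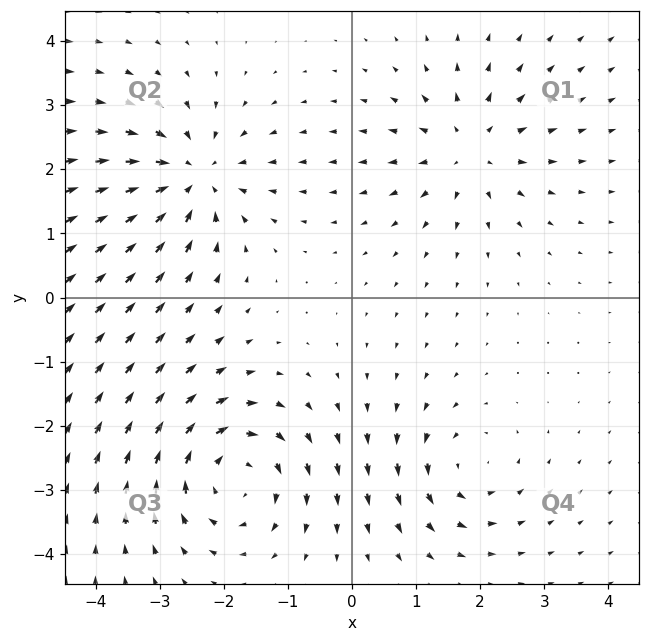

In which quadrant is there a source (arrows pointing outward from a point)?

Q1

The source sits at approximately (1.8, 2.3), which lies in quadrant Q1. The divergence there is about +4, positive as expected for a source.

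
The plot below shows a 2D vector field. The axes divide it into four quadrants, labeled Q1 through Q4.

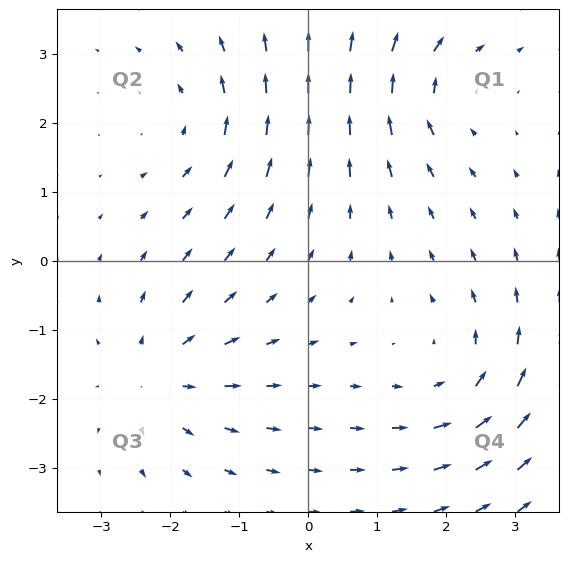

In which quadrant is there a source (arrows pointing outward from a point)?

The source sits at approximately (-2.2, -1.7), which lies in quadrant Q3. The divergence there is about +3, positive as expected for a source.

Q3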